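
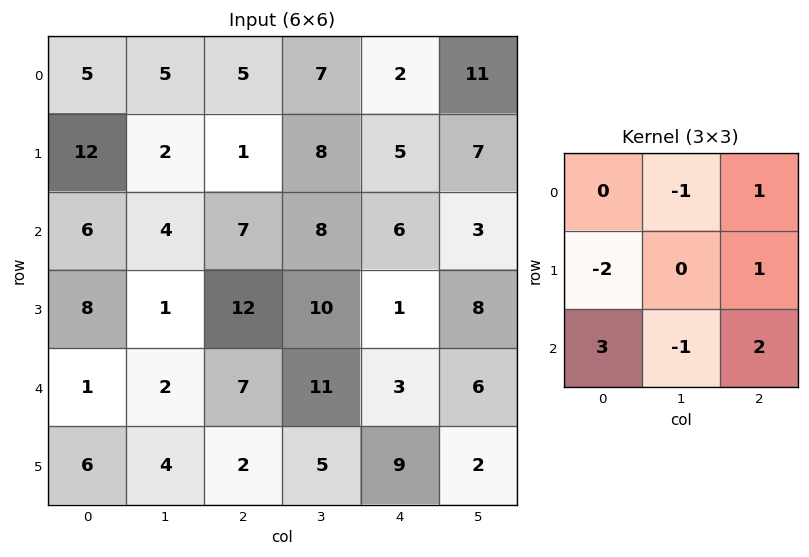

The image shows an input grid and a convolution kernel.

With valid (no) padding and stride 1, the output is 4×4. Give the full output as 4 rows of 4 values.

Output[0,0]: The receptive field on the input at this output position is [5 5 5 / 12 2 1 / 6 4 7]. Elementwise product with the kernel and sum: 5·-1 + 5·1 + 12·-2 + 1·1 + 6·3 + 4·-1 + 7·2.
Output[0,1]: The receptive field on the input at this output position is [5 5 7 / 2 1 8 / 4 7 8]. Elementwise product with the kernel and sum: 5·-1 + 7·1 + 2·-2 + 8·1 + 4·3 + 7·-1 + 8·2.

5 27 23 24
41 18 17 34
14 30 -9 27
34 25 -1 1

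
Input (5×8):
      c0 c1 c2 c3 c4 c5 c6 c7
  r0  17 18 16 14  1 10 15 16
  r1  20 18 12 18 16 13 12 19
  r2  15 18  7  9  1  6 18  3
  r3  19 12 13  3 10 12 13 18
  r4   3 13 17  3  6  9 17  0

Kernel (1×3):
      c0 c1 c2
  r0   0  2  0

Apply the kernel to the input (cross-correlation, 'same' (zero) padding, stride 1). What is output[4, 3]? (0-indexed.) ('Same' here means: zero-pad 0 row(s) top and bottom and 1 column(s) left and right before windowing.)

6

The receptive field on the zero-padded input at this output position is [17 3 6]. Elementwise product with the kernel and sum: 3·2.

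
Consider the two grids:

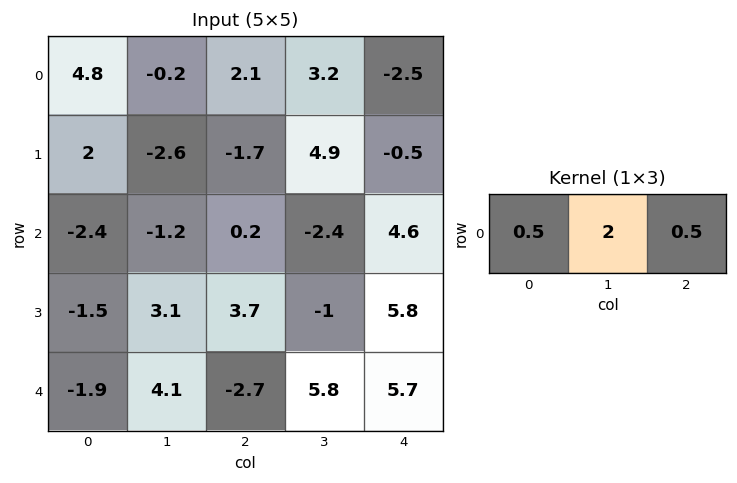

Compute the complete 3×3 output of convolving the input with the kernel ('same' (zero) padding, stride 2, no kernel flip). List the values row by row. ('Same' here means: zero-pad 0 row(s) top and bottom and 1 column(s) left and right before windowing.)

Output[0,0]: The receptive field on the zero-padded input at this output position is [0 4.8 -0.2]. Elementwise product with the kernel and sum: 0·0.5 + 4.8·2 + -0.2·0.5.

9.5 5.7 -3.4
-5.4 -1.4 8
-1.75 -0.45 14.3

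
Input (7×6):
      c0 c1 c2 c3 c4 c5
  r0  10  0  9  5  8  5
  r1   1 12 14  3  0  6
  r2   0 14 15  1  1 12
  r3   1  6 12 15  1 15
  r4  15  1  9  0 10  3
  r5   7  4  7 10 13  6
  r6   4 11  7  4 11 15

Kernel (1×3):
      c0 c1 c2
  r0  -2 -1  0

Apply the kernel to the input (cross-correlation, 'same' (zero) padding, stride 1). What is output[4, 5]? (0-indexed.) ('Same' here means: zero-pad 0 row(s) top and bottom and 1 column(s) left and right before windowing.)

-23

The receptive field on the zero-padded input at this output position is [10 3 0]. Elementwise product with the kernel and sum: 10·-2 + 3·-1.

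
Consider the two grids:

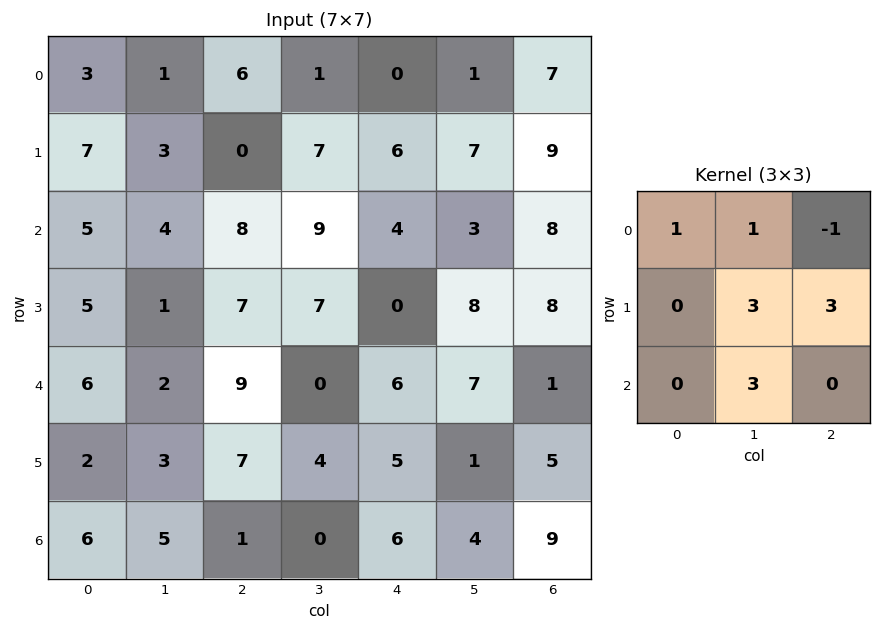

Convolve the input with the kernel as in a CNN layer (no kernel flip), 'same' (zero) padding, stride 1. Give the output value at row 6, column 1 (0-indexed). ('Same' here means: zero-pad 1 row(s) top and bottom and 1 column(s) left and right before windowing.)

16

The receptive field on the zero-padded input at this output position is [2 3 7 / 6 5 1 / 0 0 0]. Elementwise product with the kernel and sum: 2·1 + 3·1 + 7·-1 + 5·3 + 1·3 + 0·3.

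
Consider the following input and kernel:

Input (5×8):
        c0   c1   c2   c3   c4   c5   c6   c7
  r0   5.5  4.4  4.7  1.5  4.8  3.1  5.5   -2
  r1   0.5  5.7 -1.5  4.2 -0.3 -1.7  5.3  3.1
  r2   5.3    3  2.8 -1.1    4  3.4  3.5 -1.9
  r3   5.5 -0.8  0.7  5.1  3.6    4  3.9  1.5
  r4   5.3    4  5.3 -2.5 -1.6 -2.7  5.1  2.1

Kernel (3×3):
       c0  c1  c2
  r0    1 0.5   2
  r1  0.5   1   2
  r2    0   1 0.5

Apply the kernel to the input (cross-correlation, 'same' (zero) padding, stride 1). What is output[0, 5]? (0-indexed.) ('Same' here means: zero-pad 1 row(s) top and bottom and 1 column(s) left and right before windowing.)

17.45

The receptive field on the zero-padded input at this output position is [0 0 0 / 4.8 3.1 5.5 / -0.3 -1.7 5.3]. Elementwise product with the kernel and sum: 0·1 + 0·0.5 + 0·2 + 4.8·0.5 + 3.1·1 + 5.5·2 + -1.7·1 + 5.3·0.5.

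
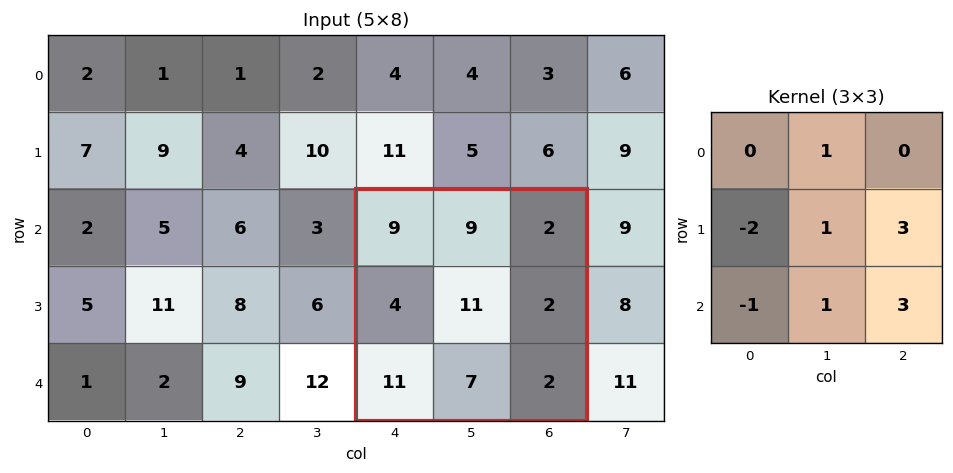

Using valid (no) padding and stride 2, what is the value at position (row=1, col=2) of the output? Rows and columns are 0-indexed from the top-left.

20

The receptive field on the input at this output position is [9 9 2 / 4 11 2 / 11 7 2]. Elementwise product with the kernel and sum: 9·1 + 4·-2 + 11·1 + 2·3 + 11·-1 + 7·1 + 2·3.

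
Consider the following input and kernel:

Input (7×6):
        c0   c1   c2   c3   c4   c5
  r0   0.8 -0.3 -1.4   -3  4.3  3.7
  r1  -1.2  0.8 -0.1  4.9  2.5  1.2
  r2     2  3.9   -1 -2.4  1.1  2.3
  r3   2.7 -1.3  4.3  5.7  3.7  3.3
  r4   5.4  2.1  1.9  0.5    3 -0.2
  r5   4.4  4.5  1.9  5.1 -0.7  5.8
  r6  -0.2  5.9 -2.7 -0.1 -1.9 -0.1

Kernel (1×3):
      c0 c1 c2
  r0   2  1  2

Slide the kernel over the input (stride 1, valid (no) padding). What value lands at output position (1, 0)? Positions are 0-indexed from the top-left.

The receptive field on the input at this output position is [-1.2 0.8 -0.1]. Elementwise product with the kernel and sum: -1.2·2 + 0.8·1 + -0.1·2.

-1.8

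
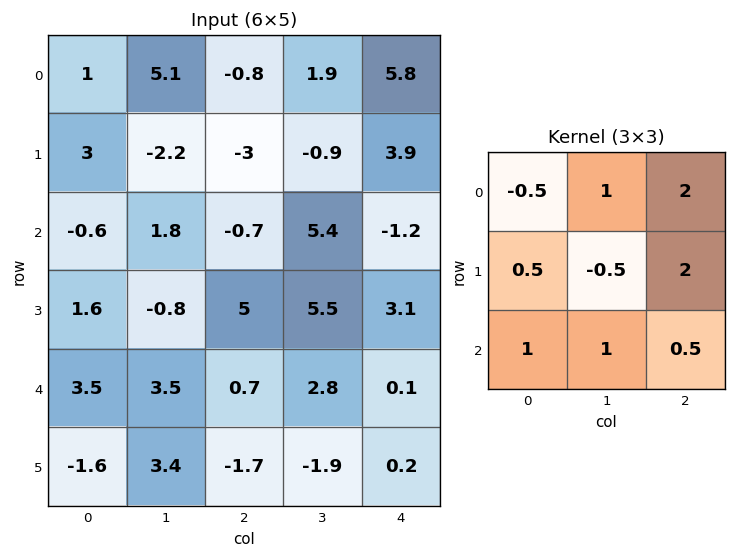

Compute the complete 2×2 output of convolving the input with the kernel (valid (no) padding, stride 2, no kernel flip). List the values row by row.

0.45 24.75
19.25 12.85

Output[0,0]: The receptive field on the input at this output position is [1 5.1 -0.8 / 3 -2.2 -3 / -0.6 1.8 -0.7]. Elementwise product with the kernel and sum: 1·-0.5 + 5.1·1 + -0.8·2 + 3·0.5 + -2.2·-0.5 + -3·2 + -0.6·1 + 1.8·1 + -0.7·0.5.
Output[0,1]: The receptive field on the input at this output position is [-0.8 1.9 5.8 / -3 -0.9 3.9 / -0.7 5.4 -1.2]. Elementwise product with the kernel and sum: -0.8·-0.5 + 1.9·1 + 5.8·2 + -3·0.5 + -0.9·-0.5 + 3.9·2 + -0.7·1 + 5.4·1 + -1.2·0.5.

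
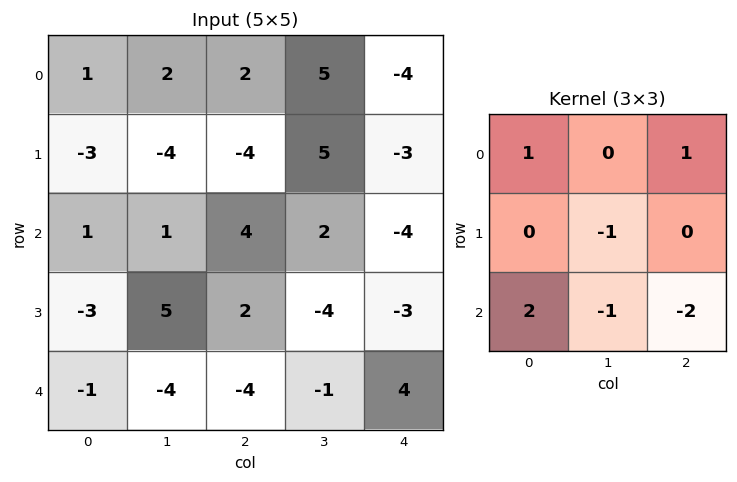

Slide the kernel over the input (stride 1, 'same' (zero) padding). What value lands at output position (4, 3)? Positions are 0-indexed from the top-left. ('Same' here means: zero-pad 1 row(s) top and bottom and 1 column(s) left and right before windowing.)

0

The receptive field on the zero-padded input at this output position is [2 -4 -3 / -4 -1 4 / 0 0 0]. Elementwise product with the kernel and sum: 2·1 + -3·1 + -1·-1 + 0·2 + 0·-1 + 0·-2.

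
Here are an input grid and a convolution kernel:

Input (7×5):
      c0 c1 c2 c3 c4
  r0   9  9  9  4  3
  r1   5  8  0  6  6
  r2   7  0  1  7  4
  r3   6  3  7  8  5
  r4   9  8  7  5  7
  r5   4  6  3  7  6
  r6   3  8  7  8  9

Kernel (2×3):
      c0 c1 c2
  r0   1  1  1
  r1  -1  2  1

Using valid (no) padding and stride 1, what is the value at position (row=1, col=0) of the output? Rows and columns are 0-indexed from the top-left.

7

The receptive field on the input at this output position is [5 8 0 / 7 0 1]. Elementwise product with the kernel and sum: 5·1 + 8·1 + 0·1 + 7·-1 + 0·2 + 1·1.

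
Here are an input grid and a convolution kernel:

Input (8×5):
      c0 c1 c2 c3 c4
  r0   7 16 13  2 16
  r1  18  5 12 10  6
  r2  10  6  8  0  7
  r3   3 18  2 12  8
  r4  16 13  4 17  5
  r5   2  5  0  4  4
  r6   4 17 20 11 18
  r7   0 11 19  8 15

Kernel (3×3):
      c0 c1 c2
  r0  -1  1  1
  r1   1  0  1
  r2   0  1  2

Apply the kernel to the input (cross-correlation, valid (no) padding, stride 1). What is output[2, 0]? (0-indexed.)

30

The receptive field on the input at this output position is [10 6 8 / 3 18 2 / 16 13 4]. Elementwise product with the kernel and sum: 10·-1 + 6·1 + 8·1 + 3·1 + 2·1 + 13·1 + 4·2.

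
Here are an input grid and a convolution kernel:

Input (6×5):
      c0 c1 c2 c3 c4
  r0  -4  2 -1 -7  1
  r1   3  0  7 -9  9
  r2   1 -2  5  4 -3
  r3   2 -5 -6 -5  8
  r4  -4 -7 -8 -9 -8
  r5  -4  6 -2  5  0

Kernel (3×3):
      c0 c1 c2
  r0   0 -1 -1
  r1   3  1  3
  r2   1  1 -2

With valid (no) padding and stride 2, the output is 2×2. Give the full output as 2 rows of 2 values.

18 60
-15 -1

Output[0,0]: The receptive field on the input at this output position is [-4 2 -1 / 3 0 7 / 1 -2 5]. Elementwise product with the kernel and sum: 2·-1 + -1·-1 + 3·3 + 0·1 + 7·3 + 1·1 + -2·1 + 5·-2.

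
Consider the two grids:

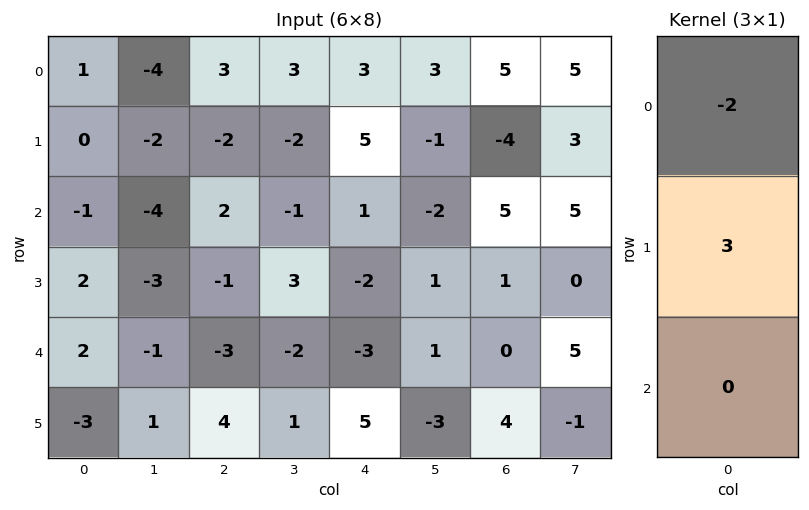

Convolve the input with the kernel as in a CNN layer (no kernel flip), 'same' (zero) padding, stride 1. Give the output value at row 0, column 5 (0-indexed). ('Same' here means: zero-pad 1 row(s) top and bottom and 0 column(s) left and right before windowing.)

The receptive field on the zero-padded input at this output position is [0 / 3 / -1]. Elementwise product with the kernel and sum: 0·-2 + 3·3.

9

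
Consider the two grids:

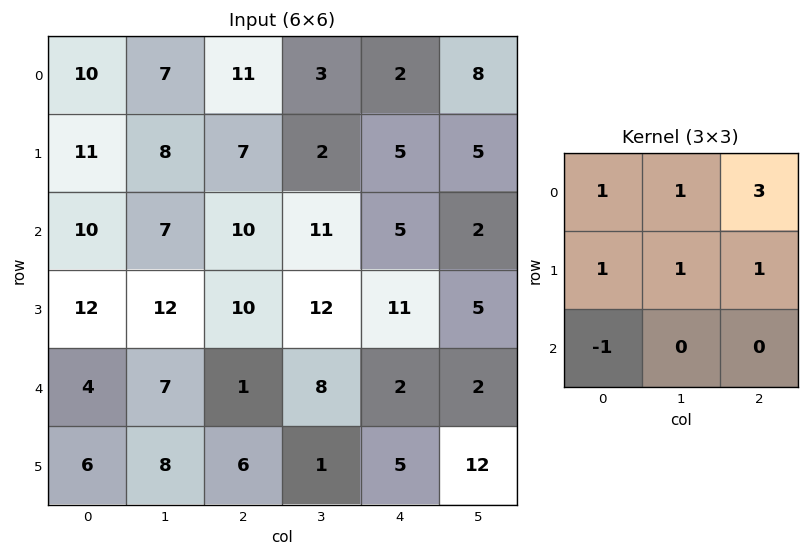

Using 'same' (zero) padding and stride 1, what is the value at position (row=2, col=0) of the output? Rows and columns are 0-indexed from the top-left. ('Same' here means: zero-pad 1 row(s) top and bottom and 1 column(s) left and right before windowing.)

52

The receptive field on the zero-padded input at this output position is [0 11 8 / 0 10 7 / 0 12 12]. Elementwise product with the kernel and sum: 0·1 + 11·1 + 8·3 + 0·1 + 10·1 + 7·1 + 0·-1.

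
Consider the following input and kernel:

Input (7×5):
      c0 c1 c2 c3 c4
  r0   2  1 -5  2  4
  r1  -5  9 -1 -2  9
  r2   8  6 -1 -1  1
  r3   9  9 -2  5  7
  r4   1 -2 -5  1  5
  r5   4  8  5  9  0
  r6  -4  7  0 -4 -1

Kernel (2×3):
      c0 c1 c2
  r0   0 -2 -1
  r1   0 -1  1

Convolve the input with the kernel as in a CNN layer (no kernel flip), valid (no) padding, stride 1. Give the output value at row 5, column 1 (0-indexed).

-23

The receptive field on the input at this output position is [8 5 9 / 7 0 -4]. Elementwise product with the kernel and sum: 5·-2 + 9·-1 + 0·-1 + -4·1.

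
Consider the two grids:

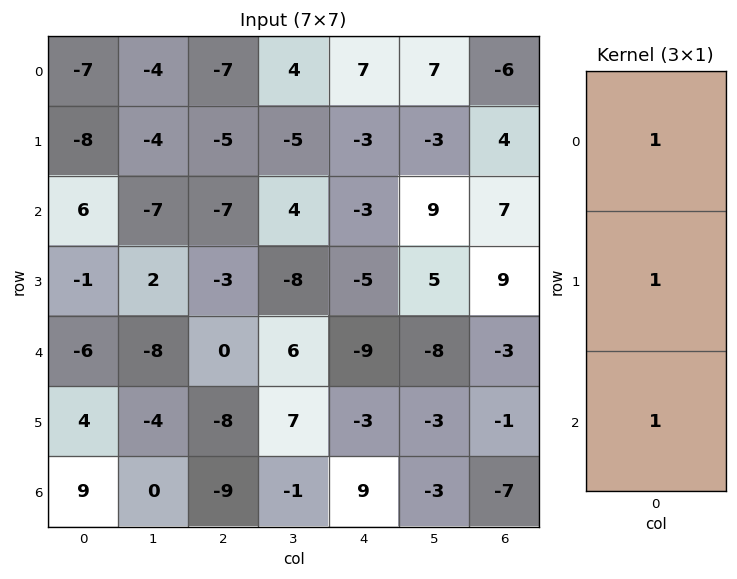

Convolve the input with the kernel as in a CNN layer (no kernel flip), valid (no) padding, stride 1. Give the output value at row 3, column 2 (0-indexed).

-11

The receptive field on the input at this output position is [-3 / 0 / -8]. Elementwise product with the kernel and sum: -3·1 + 0·1 + -8·1.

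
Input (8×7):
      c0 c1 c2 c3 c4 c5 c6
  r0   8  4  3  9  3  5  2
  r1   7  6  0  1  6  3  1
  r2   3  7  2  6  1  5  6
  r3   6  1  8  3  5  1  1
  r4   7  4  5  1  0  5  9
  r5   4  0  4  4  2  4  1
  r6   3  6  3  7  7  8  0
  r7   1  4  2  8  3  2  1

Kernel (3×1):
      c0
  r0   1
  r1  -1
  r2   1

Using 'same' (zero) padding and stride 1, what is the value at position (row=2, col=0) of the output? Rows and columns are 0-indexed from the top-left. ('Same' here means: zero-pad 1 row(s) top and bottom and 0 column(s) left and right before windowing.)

10

The receptive field on the zero-padded input at this output position is [7 / 3 / 6]. Elementwise product with the kernel and sum: 7·1 + 3·-1 + 6·1.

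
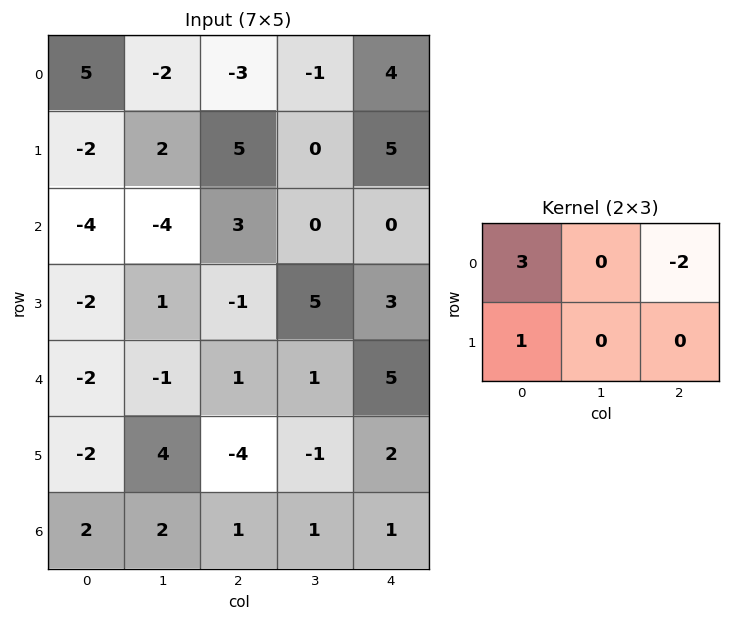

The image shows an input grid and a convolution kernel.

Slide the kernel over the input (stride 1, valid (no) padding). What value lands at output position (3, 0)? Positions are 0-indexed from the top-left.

-6

The receptive field on the input at this output position is [-2 1 -1 / -2 -1 1]. Elementwise product with the kernel and sum: -2·3 + -1·-2 + -2·1.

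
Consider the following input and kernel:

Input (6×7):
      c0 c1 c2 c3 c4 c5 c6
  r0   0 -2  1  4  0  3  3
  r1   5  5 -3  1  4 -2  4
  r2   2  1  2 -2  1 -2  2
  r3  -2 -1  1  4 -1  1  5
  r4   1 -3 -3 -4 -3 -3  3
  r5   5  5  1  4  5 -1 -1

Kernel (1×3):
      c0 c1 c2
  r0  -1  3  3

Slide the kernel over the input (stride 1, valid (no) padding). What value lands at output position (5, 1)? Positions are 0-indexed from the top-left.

The receptive field on the input at this output position is [5 1 4]. Elementwise product with the kernel and sum: 5·-1 + 1·3 + 4·3.

10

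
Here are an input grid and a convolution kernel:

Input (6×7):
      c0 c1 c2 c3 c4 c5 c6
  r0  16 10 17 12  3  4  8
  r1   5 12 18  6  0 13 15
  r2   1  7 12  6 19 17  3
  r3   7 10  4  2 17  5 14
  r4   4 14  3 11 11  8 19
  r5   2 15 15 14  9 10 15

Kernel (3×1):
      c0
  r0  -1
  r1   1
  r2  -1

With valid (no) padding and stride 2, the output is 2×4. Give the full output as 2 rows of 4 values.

-12 -11 -22 4
2 -11 -13 -8

Output[0,0]: The receptive field on the input at this output position is [16 / 5 / 1]. Elementwise product with the kernel and sum: 16·-1 + 5·1 + 1·-1.
Output[0,1]: The receptive field on the input at this output position is [17 / 18 / 12]. Elementwise product with the kernel and sum: 17·-1 + 18·1 + 12·-1.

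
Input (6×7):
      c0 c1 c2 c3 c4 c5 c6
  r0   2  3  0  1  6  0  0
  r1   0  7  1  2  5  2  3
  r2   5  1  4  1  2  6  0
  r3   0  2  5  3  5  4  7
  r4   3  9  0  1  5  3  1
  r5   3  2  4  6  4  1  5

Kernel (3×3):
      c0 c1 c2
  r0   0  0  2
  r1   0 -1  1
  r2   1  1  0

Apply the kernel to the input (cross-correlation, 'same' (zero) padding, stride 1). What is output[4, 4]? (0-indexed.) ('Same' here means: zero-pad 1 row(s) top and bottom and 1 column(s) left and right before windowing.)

16

The receptive field on the zero-padded input at this output position is [3 5 4 / 1 5 3 / 6 4 1]. Elementwise product with the kernel and sum: 4·2 + 5·-1 + 3·1 + 6·1 + 4·1.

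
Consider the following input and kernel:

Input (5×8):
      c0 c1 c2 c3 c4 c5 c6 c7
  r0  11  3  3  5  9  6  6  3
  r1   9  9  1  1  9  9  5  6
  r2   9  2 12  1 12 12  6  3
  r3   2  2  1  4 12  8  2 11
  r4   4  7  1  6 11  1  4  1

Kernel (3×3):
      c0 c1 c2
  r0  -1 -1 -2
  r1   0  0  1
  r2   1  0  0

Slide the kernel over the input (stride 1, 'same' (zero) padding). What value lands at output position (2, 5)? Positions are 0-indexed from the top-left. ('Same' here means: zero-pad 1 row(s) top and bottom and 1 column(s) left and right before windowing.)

-10

The receptive field on the zero-padded input at this output position is [9 9 5 / 12 12 6 / 12 8 2]. Elementwise product with the kernel and sum: 9·-1 + 9·-1 + 5·-2 + 6·1 + 12·1.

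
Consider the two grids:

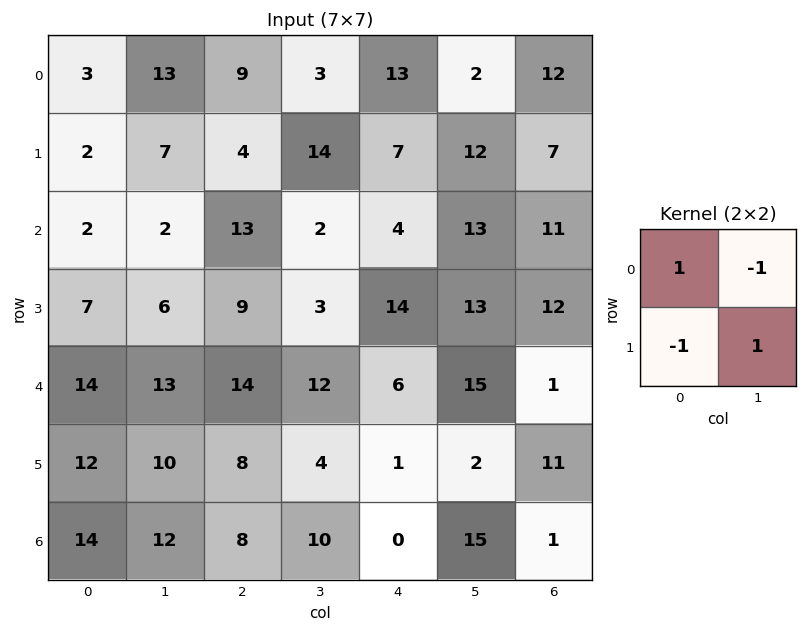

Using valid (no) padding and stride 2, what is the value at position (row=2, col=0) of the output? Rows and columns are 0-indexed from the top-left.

The receptive field on the input at this output position is [14 13 / 12 10]. Elementwise product with the kernel and sum: 14·1 + 13·-1 + 12·-1 + 10·1.

-1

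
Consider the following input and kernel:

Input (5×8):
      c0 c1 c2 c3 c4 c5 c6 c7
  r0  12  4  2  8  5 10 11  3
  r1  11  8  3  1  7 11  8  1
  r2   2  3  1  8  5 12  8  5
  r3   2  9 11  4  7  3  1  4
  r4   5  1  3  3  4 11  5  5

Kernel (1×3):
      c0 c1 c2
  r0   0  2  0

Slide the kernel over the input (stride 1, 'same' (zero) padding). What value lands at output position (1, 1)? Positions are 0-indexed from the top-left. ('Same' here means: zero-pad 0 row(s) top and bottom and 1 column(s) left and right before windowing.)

16

The receptive field on the zero-padded input at this output position is [11 8 3]. Elementwise product with the kernel and sum: 8·2.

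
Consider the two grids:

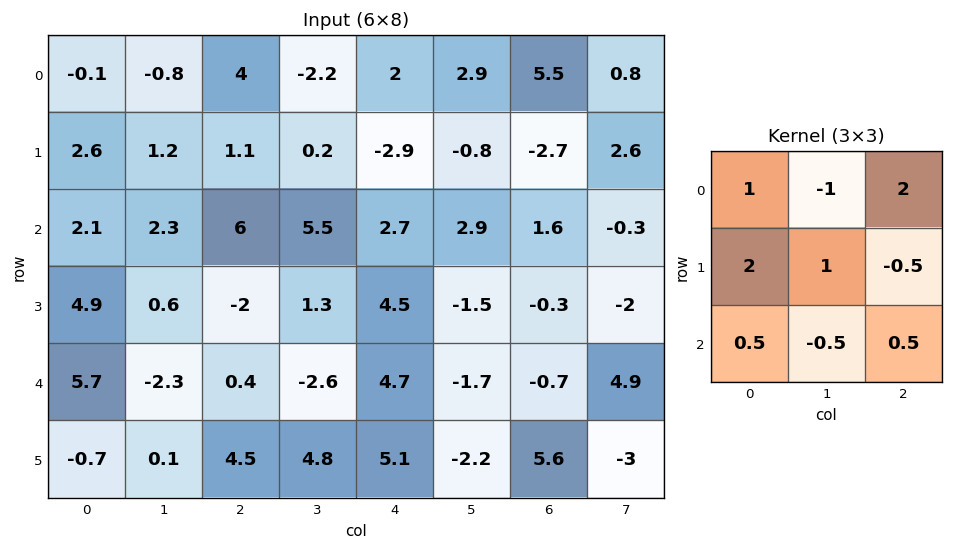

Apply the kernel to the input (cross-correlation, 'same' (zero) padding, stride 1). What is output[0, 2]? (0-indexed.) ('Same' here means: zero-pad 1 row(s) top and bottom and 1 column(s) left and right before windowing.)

The receptive field on the zero-padded input at this output position is [0 0 0 / -0.8 4 -2.2 / 1.2 1.1 0.2]. Elementwise product with the kernel and sum: 0·1 + 0·-1 + 0·2 + -0.8·2 + 4·1 + -2.2·-0.5 + 1.2·0.5 + 1.1·-0.5 + 0.2·0.5.

3.65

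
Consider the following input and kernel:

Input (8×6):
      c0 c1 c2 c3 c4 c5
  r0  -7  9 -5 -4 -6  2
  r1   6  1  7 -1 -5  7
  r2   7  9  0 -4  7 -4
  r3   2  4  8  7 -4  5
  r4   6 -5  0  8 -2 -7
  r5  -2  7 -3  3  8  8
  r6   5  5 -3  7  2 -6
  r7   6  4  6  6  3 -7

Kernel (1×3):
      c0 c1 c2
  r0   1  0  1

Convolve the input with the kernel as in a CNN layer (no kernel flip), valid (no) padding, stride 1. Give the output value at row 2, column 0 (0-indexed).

The receptive field on the input at this output position is [7 9 0]. Elementwise product with the kernel and sum: 7·1 + 0·1.

7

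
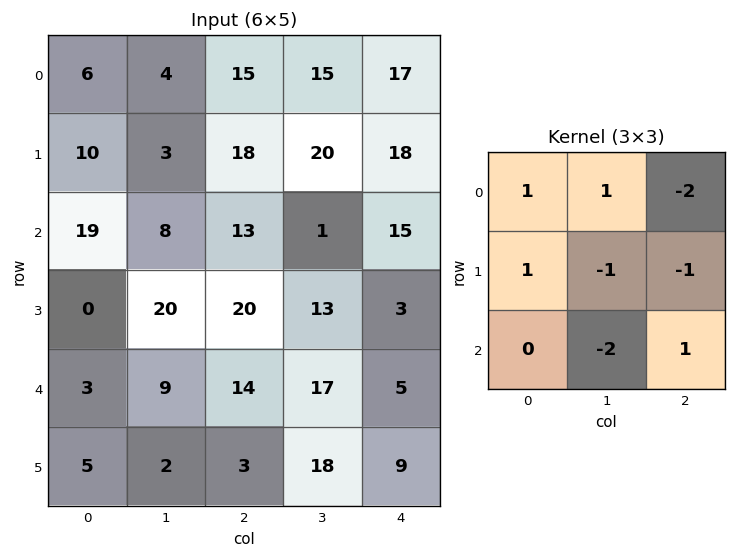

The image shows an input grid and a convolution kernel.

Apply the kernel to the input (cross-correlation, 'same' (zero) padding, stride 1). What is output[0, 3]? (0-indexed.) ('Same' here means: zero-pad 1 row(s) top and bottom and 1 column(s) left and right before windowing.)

The receptive field on the zero-padded input at this output position is [0 0 0 / 15 15 17 / 18 20 18]. Elementwise product with the kernel and sum: 0·1 + 0·1 + 0·-2 + 15·1 + 15·-1 + 17·-1 + 20·-2 + 18·1.

-39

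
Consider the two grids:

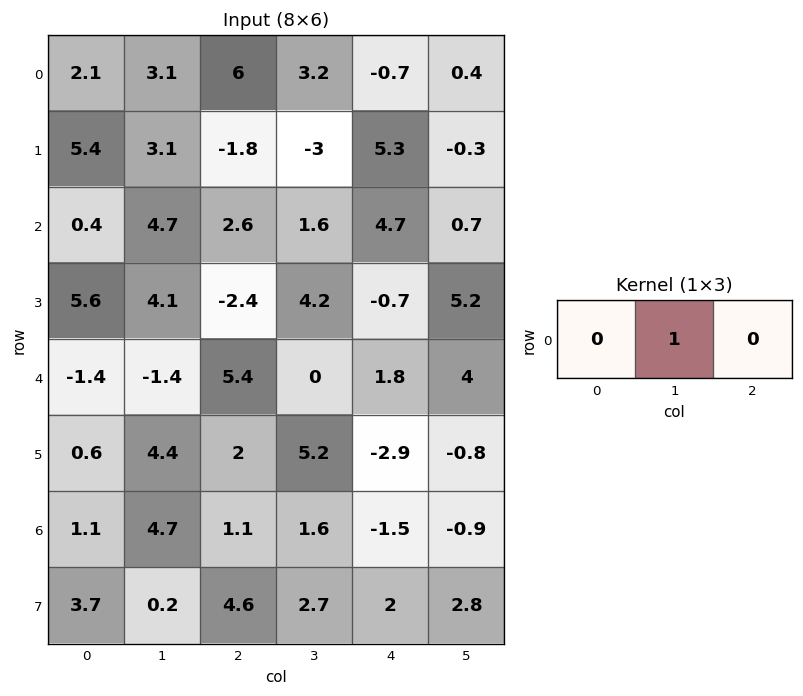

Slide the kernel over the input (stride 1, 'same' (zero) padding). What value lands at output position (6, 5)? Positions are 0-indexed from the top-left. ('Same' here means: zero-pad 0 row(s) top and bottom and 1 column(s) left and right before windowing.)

The receptive field on the zero-padded input at this output position is [-1.5 -0.9 0]. Elementwise product with the kernel and sum: -0.9·1.

-0.9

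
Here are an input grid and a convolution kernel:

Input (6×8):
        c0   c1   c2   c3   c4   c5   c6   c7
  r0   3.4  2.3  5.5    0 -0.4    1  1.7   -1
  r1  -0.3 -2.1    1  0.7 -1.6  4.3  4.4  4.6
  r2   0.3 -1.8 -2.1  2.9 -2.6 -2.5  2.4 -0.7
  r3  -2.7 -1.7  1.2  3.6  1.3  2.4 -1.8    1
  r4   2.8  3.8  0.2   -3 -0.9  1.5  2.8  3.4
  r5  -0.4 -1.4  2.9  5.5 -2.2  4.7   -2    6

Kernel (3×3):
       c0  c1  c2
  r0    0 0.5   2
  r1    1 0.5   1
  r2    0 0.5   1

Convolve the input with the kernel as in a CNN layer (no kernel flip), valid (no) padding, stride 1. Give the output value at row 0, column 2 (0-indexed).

The receptive field on the input at this output position is [5.5 0 -0.4 / 1 0.7 -1.6 / -2.1 2.9 -2.6]. Elementwise product with the kernel and sum: 0·0.5 + -0.4·2 + 1·1 + 0.7·0.5 + -1.6·1 + 2.9·0.5 + -2.6·1.

-2.2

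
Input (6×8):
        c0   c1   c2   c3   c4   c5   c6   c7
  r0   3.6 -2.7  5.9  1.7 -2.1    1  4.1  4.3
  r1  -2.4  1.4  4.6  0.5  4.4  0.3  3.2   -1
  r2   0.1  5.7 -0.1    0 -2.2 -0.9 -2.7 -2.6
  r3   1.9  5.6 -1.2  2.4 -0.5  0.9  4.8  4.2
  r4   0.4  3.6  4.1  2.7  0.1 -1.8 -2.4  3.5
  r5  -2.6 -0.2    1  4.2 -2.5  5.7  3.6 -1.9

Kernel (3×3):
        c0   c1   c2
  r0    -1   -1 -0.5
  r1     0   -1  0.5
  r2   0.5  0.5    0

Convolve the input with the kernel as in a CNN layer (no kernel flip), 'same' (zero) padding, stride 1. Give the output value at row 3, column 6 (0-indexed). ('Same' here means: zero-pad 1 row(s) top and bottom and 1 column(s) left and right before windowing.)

0.1

The receptive field on the zero-padded input at this output position is [-0.9 -2.7 -2.6 / 0.9 4.8 4.2 / -1.8 -2.4 3.5]. Elementwise product with the kernel and sum: -0.9·-1 + -2.7·-1 + -2.6·-0.5 + 4.8·-1 + 4.2·0.5 + -1.8·0.5 + -2.4·0.5.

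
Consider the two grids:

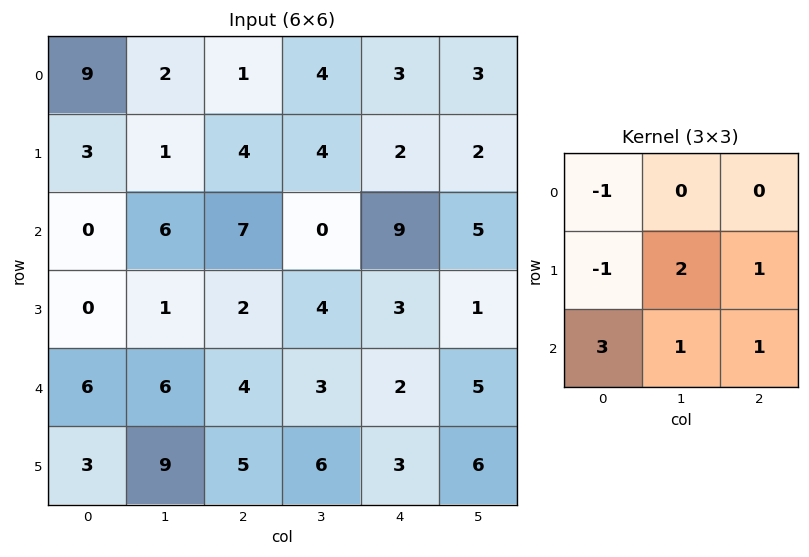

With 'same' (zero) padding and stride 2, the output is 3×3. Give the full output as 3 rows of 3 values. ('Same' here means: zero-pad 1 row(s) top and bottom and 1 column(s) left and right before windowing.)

Output[0,0]: The receptive field on the zero-padded input at this output position is [0 0 0 / 0 9 2 / 0 3 1]. Elementwise product with the kernel and sum: 0·-1 + 0·-1 + 9·2 + 2·1 + 0·3 + 3·1 + 1·1.

24 15 21
7 16 35
30 42 29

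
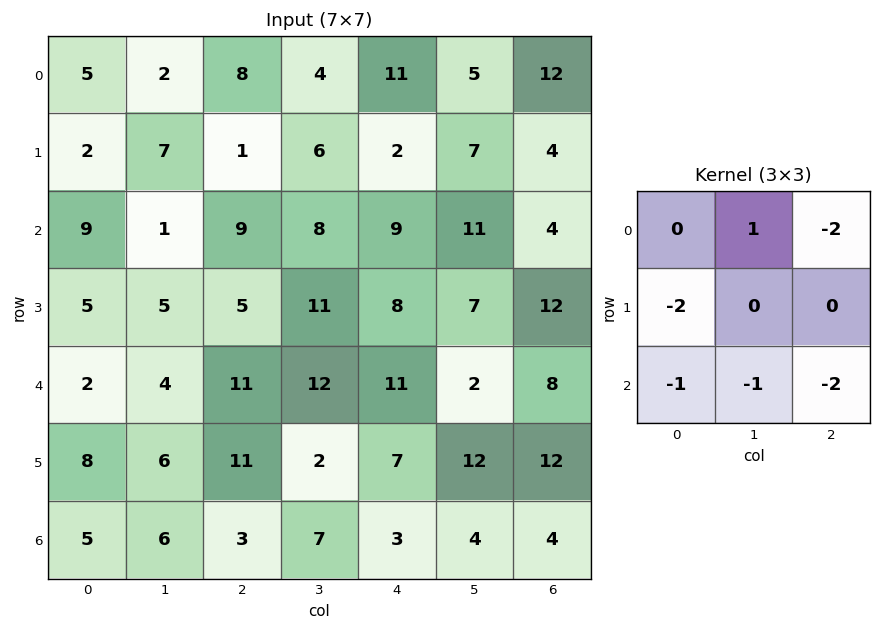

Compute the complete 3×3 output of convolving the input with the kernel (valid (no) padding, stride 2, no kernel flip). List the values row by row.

-46 -55 -51
-55 -65 -42
-51 -48 -43

Output[0,0]: The receptive field on the input at this output position is [5 2 8 / 2 7 1 / 9 1 9]. Elementwise product with the kernel and sum: 2·1 + 8·-2 + 2·-2 + 9·-1 + 1·-1 + 9·-2.
Output[0,1]: The receptive field on the input at this output position is [8 4 11 / 1 6 2 / 9 8 9]. Elementwise product with the kernel and sum: 4·1 + 11·-2 + 1·-2 + 9·-1 + 8·-1 + 9·-2.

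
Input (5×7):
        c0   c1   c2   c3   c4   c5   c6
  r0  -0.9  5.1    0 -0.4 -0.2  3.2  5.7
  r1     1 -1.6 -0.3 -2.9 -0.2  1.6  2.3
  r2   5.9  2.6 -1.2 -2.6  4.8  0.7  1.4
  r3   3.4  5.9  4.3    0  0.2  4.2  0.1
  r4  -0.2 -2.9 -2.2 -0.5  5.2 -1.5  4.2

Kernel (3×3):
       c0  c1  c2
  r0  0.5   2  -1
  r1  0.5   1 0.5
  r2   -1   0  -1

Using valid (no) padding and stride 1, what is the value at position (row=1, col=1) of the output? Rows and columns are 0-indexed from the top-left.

The receptive field on the input at this output position is [-1.6 -0.3 -2.9 / 2.6 -1.2 -2.6 / 5.9 4.3 0]. Elementwise product with the kernel and sum: -1.6·0.5 + -0.3·2 + -2.9·-1 + 2.6·0.5 + -1.2·1 + -2.6·0.5 + 5.9·-1 + 0·-1.

-5.6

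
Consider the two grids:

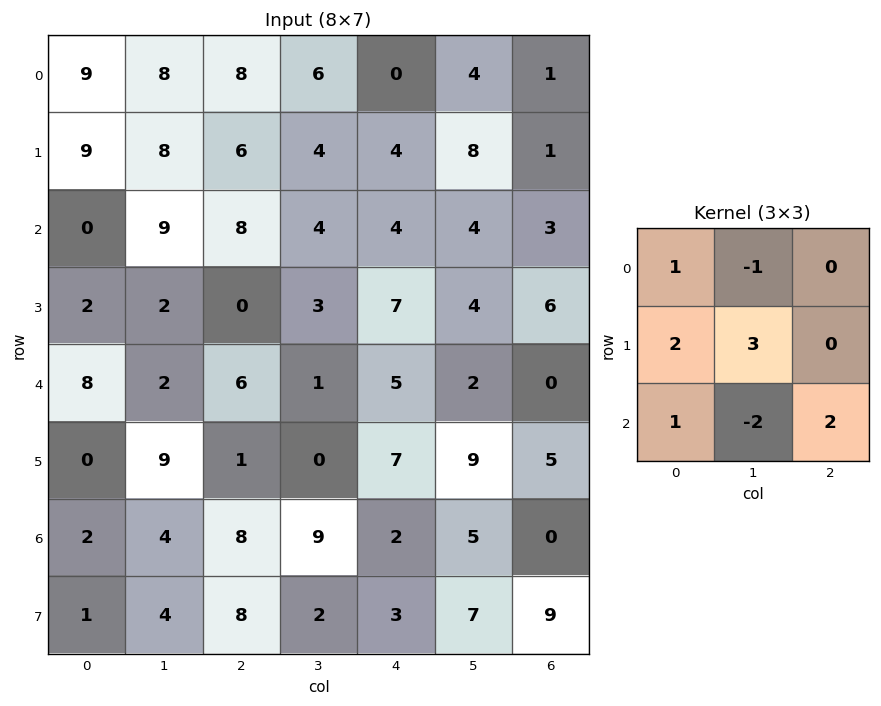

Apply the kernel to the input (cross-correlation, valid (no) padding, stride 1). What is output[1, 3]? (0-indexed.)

The receptive field on the input at this output position is [4 4 8 / 4 4 4 / 3 7 4]. Elementwise product with the kernel and sum: 4·1 + 4·-1 + 4·2 + 4·3 + 3·1 + 7·-2 + 4·2.

17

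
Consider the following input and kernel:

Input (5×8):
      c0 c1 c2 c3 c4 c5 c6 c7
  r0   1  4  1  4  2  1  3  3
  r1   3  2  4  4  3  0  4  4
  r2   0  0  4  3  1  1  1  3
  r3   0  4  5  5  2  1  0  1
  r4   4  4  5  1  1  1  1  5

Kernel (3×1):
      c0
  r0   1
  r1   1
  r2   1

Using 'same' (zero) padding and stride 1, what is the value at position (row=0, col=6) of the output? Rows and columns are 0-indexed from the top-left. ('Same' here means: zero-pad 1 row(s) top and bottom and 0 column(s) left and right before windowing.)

The receptive field on the zero-padded input at this output position is [0 / 3 / 4]. Elementwise product with the kernel and sum: 0·1 + 3·1 + 4·1.

7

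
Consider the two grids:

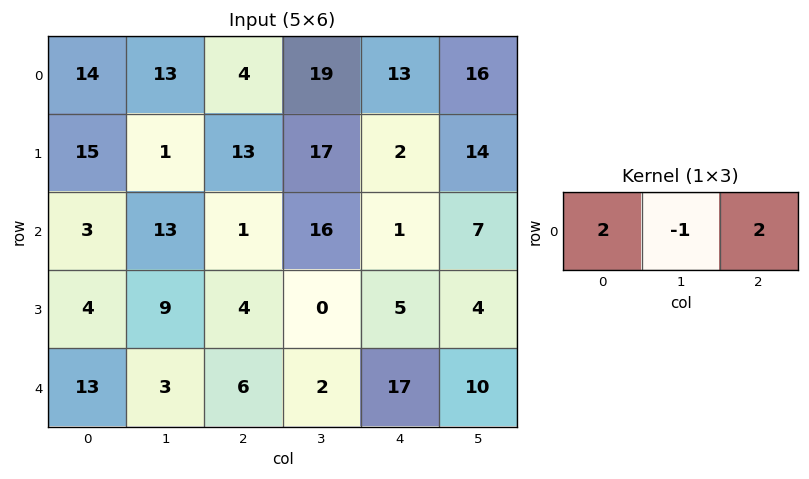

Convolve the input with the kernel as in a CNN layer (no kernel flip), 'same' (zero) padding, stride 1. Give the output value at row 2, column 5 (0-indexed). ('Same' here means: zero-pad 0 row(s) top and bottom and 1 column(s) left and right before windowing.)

-5

The receptive field on the zero-padded input at this output position is [1 7 0]. Elementwise product with the kernel and sum: 1·2 + 7·-1 + 0·2.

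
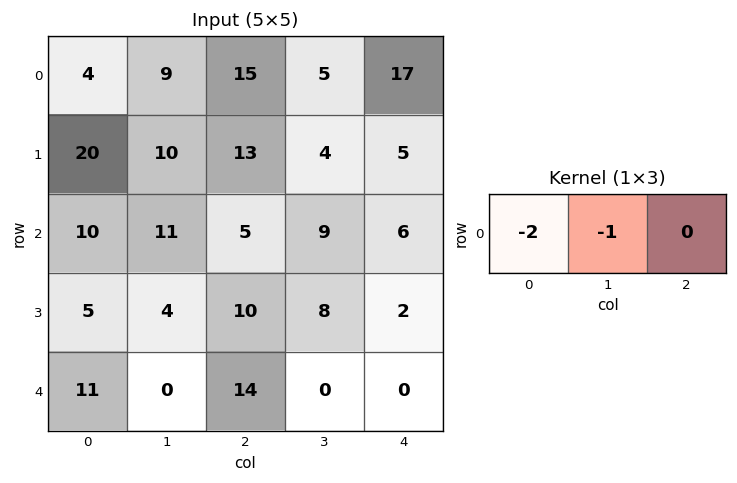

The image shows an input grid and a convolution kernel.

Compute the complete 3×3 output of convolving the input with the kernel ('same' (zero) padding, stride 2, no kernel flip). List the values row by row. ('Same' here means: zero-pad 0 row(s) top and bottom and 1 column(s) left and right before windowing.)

-4 -33 -27
-10 -27 -24
-11 -14 0

Output[0,0]: The receptive field on the zero-padded input at this output position is [0 4 9]. Elementwise product with the kernel and sum: 0·-2 + 4·-1.
Output[0,1]: The receptive field on the zero-padded input at this output position is [9 15 5]. Elementwise product with the kernel and sum: 9·-2 + 15·-1.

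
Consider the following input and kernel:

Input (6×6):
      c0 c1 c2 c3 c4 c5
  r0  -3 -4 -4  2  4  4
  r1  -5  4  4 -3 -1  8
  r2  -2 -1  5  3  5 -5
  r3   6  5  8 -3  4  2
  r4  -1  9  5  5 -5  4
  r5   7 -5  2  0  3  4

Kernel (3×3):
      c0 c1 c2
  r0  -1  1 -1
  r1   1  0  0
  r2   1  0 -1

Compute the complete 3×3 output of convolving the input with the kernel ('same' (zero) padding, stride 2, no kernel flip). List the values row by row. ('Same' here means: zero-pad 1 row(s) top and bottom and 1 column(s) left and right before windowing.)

Output[0,0]: The receptive field on the zero-padded input at this output position is [0 0 0 / 0 -3 -4 / 0 -5 4]. Elementwise product with the kernel and sum: 0·-1 + 0·1 + 0·-1 + 0·1 + 0·1 + 4·-1.

-4 3 -9
-14 10 -8
6 10 6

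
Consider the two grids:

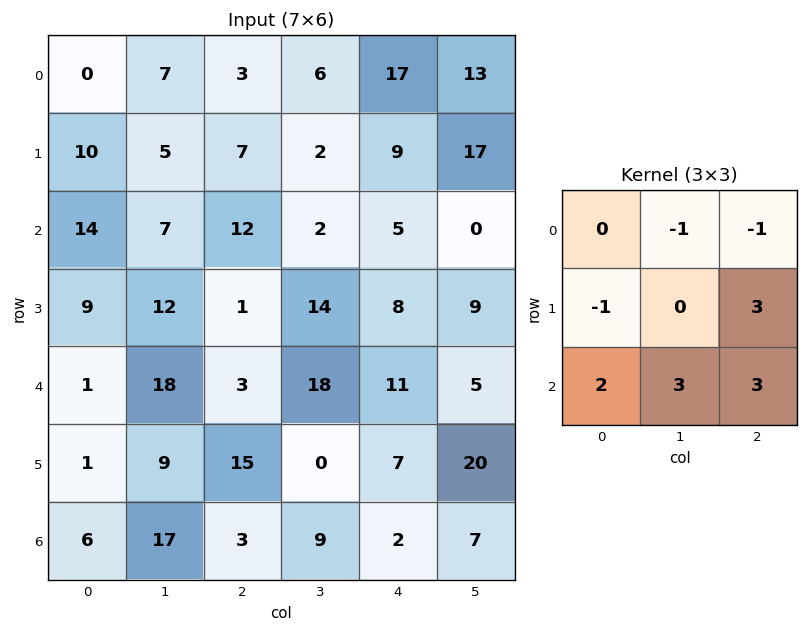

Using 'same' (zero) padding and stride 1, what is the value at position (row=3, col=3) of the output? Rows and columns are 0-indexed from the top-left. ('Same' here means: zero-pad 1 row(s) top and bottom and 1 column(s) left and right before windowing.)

The receptive field on the zero-padded input at this output position is [12 2 5 / 1 14 8 / 3 18 11]. Elementwise product with the kernel and sum: 2·-1 + 5·-1 + 1·-1 + 8·3 + 3·2 + 18·3 + 11·3.

109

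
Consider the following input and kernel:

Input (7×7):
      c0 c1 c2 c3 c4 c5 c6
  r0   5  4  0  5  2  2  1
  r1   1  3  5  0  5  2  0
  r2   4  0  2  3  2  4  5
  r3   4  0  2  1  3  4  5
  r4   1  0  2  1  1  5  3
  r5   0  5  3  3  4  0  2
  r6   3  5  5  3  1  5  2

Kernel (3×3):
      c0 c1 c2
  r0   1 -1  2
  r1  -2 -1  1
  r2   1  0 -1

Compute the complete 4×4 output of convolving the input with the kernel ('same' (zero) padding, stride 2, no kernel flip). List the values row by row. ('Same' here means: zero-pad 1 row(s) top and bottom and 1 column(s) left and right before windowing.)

-4 0 -12 -3
1 -2 -8 -7
-10 1 11 -14
12 -4 -3 -14

Output[0,0]: The receptive field on the zero-padded input at this output position is [0 0 0 / 0 5 4 / 0 1 3]. Elementwise product with the kernel and sum: 0·1 + 0·-1 + 0·2 + 0·-2 + 5·-1 + 4·1 + 0·1 + 3·-1.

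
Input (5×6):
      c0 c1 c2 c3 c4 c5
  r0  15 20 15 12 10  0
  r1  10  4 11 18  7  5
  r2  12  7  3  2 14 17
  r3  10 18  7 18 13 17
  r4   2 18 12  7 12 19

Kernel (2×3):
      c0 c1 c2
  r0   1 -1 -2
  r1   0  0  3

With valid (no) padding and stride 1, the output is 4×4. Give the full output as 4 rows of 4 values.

Output[0,0]: The receptive field on the input at this output position is [15 20 15 / 10 4 11]. Elementwise product with the kernel and sum: 15·1 + 20·-1 + 15·-2 + 11·3.

-2 35 4 17
-7 -37 21 52
20 54 12 5
14 -4 -1 28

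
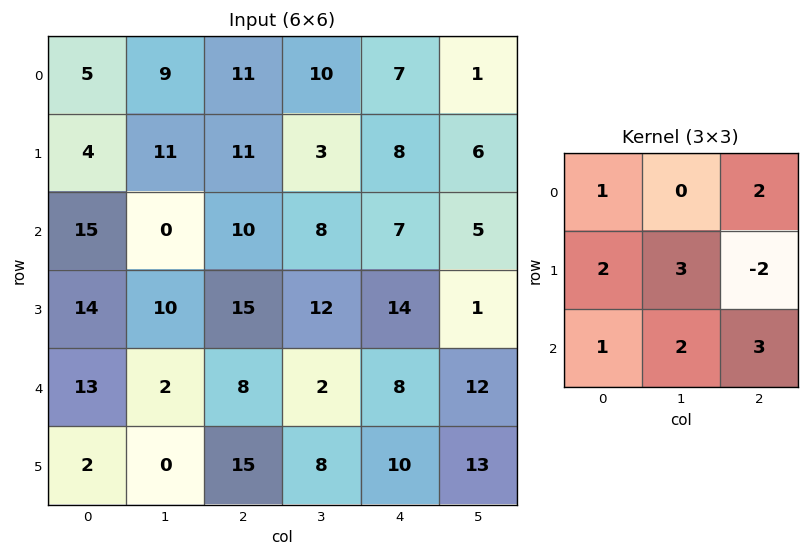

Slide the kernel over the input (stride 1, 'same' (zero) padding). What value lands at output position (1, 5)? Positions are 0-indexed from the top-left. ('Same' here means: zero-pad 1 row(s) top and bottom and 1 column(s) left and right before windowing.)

58

The receptive field on the zero-padded input at this output position is [7 1 0 / 8 6 0 / 7 5 0]. Elementwise product with the kernel and sum: 7·1 + 0·2 + 8·2 + 6·3 + 0·-2 + 7·1 + 5·2 + 0·3.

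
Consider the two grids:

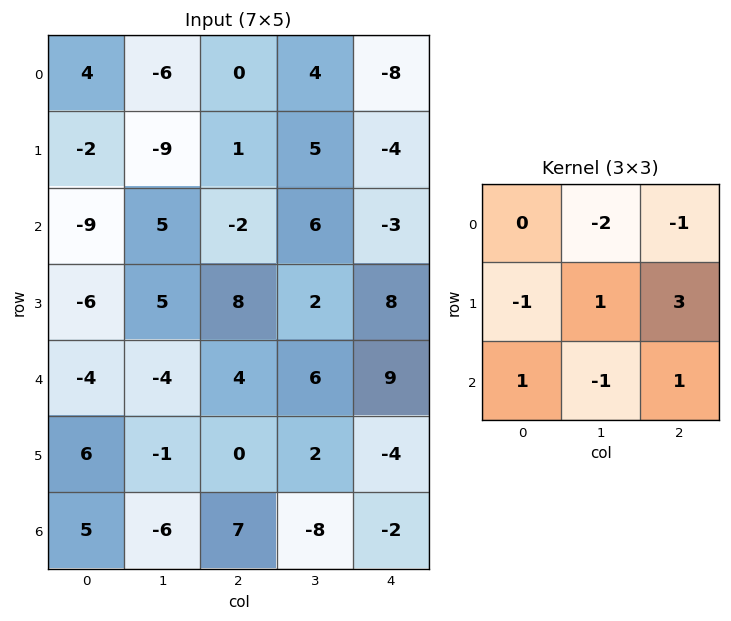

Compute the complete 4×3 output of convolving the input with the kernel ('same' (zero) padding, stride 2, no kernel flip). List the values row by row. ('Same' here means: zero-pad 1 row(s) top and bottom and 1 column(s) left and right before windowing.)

Output[0,0]: The receptive field on the zero-padded input at this output position is [0 0 0 / 0 4 -6 / 0 -2 -9]. Elementwise product with the kernel and sum: 0·-2 + 0·-1 + 0·-1 + 4·1 + -6·3 + 0·1 + -2·-1 + -9·1.
Output[0,1]: The receptive field on the zero-padded input at this output position is [0 0 0 / -6 0 4 / -9 1 5]. Elementwise product with the kernel and sum: 0·-2 + 0·-1 + -6·-1 + 0·1 + 4·3 + -9·1 + 1·-1 + 5·1.

-21 13 -3
30 3 -7
-16 9 -7
-24 -13 14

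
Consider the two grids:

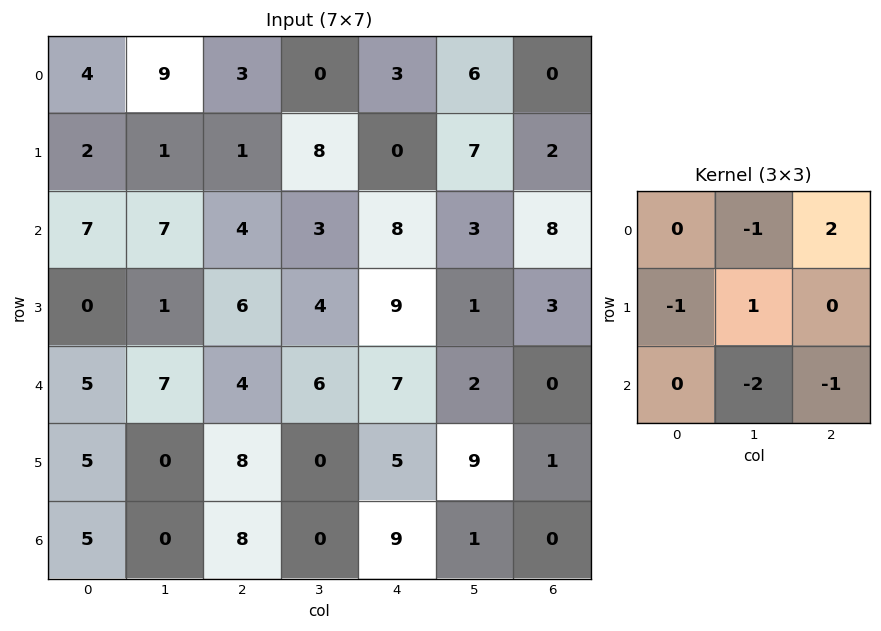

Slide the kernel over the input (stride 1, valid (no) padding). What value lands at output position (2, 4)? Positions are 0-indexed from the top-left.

The receptive field on the input at this output position is [8 3 8 / 9 1 3 / 7 2 0]. Elementwise product with the kernel and sum: 3·-1 + 8·2 + 9·-1 + 1·1 + 2·-2 + 0·-1.

1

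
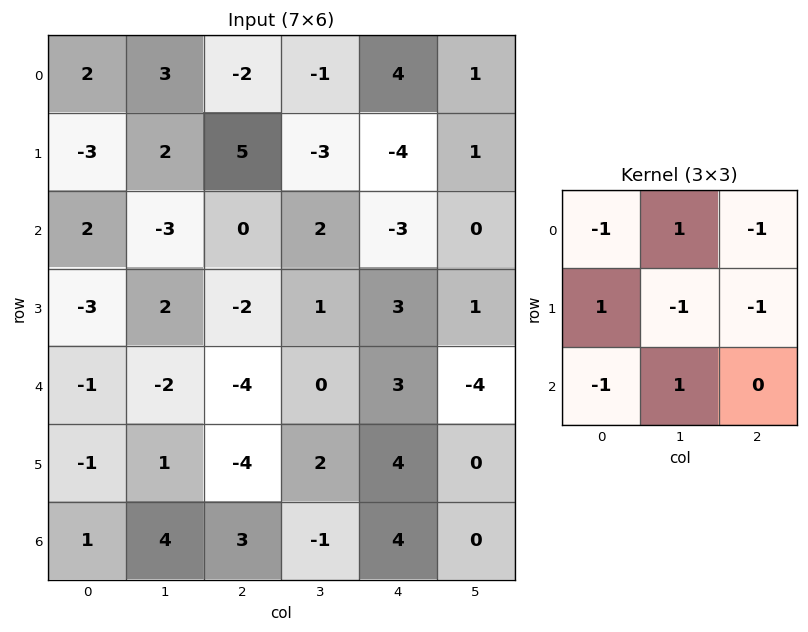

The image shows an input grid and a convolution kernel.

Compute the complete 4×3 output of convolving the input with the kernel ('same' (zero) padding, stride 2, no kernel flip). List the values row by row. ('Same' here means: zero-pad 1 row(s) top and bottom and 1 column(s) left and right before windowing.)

-8 9 -7
-7 -3 5
-3 -8 4
-7 -5 -3

Output[0,0]: The receptive field on the zero-padded input at this output position is [0 0 0 / 0 2 3 / 0 -3 2]. Elementwise product with the kernel and sum: 0·-1 + 0·1 + 0·-1 + 0·1 + 2·-1 + 3·-1 + 0·-1 + -3·1.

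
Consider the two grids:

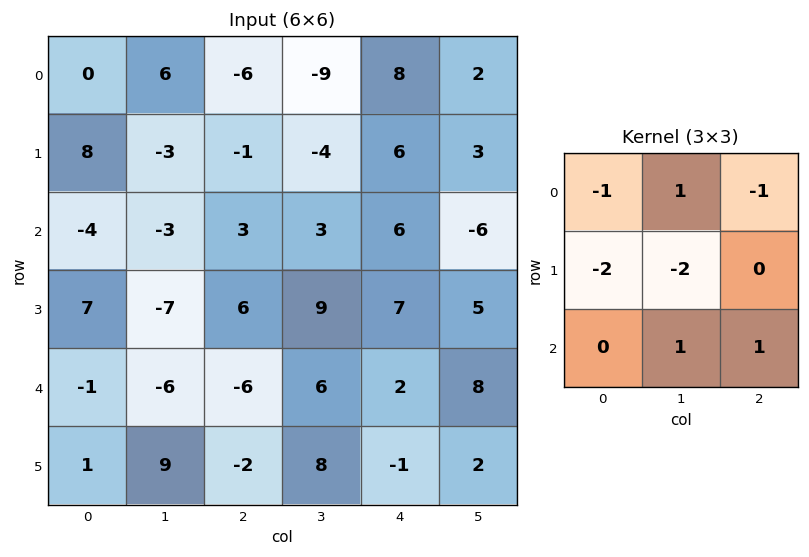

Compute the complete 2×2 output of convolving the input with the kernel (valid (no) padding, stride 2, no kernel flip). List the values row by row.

2 8
-14 -28

Output[0,0]: The receptive field on the input at this output position is [0 6 -6 / 8 -3 -1 / -4 -3 3]. Elementwise product with the kernel and sum: 0·-1 + 6·1 + -6·-1 + 8·-2 + -3·-2 + -3·1 + 3·1.
Output[0,1]: The receptive field on the input at this output position is [-6 -9 8 / -1 -4 6 / 3 3 6]. Elementwise product with the kernel and sum: -6·-1 + -9·1 + 8·-1 + -1·-2 + -4·-2 + 3·1 + 6·1.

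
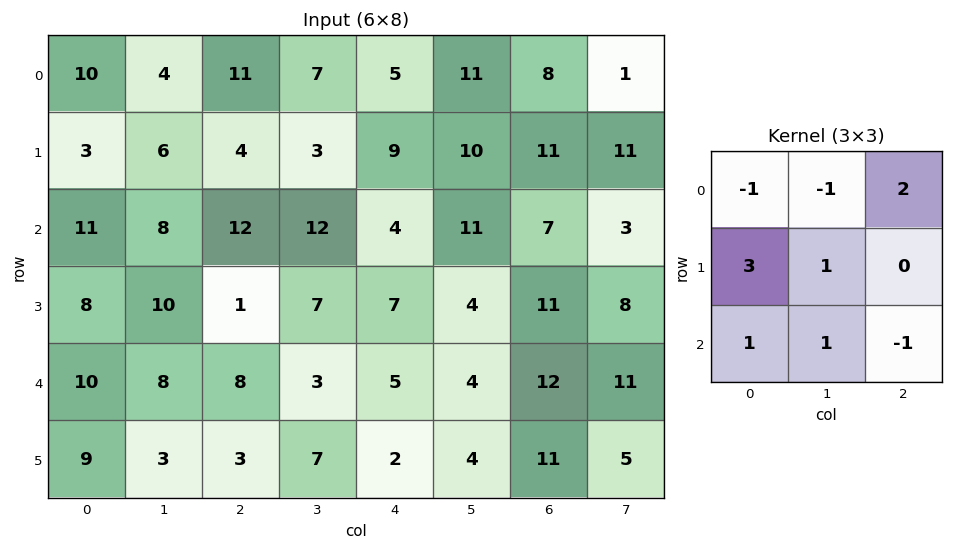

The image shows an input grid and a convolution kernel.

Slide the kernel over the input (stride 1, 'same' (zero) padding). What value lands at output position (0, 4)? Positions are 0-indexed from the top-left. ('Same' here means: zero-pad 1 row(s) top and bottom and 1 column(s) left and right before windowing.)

The receptive field on the zero-padded input at this output position is [0 0 0 / 7 5 11 / 3 9 10]. Elementwise product with the kernel and sum: 0·-1 + 0·-1 + 0·2 + 7·3 + 5·1 + 3·1 + 9·1 + 10·-1.

28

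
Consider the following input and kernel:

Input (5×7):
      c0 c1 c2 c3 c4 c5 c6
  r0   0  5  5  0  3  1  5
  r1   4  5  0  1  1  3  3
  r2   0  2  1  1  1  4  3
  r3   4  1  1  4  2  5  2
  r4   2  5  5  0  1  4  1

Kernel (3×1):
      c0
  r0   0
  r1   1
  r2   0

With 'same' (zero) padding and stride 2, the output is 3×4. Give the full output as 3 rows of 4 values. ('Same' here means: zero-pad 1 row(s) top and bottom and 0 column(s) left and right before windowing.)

0 5 3 5
0 1 1 3
2 5 1 1

Output[0,0]: The receptive field on the zero-padded input at this output position is [0 / 0 / 4]. Elementwise product with the kernel and sum: 0·1.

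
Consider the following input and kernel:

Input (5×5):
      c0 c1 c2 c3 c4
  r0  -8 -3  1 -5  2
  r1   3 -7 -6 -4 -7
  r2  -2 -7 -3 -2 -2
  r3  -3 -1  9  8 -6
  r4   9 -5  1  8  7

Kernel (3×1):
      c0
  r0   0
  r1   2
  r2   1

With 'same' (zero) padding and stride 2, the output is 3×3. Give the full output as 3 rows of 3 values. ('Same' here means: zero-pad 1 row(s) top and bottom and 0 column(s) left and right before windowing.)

Output[0,0]: The receptive field on the zero-padded input at this output position is [0 / -8 / 3]. Elementwise product with the kernel and sum: -8·2 + 3·1.

-13 -4 -3
-7 3 -10
18 2 14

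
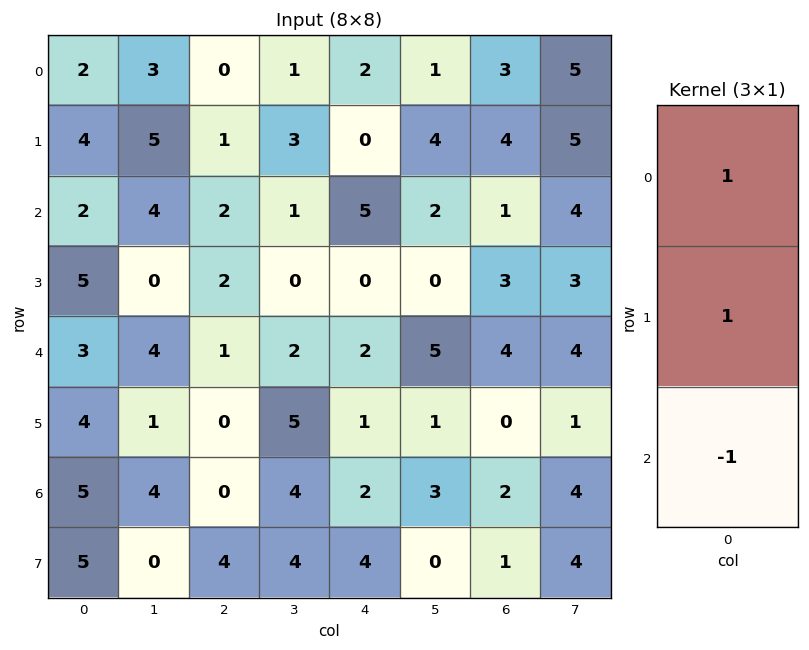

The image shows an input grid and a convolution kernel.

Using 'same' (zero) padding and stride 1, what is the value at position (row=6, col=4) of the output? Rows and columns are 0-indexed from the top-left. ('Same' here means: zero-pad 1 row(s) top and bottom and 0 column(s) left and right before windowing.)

The receptive field on the zero-padded input at this output position is [1 / 2 / 4]. Elementwise product with the kernel and sum: 1·1 + 2·1 + 4·-1.

-1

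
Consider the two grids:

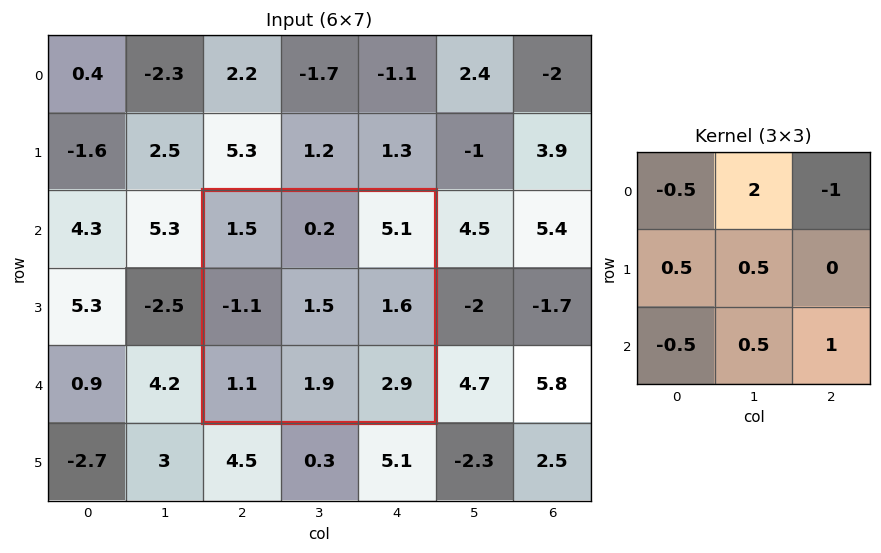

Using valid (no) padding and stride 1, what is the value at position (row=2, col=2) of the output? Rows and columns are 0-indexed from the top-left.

-1.95

The receptive field on the input at this output position is [1.5 0.2 5.1 / -1.1 1.5 1.6 / 1.1 1.9 2.9]. Elementwise product with the kernel and sum: 1.5·-0.5 + 0.2·2 + 5.1·-1 + -1.1·0.5 + 1.5·0.5 + 1.1·-0.5 + 1.9·0.5 + 2.9·1.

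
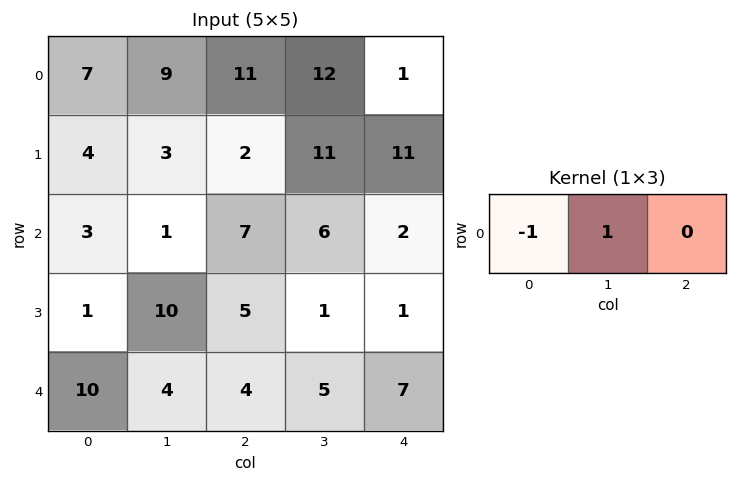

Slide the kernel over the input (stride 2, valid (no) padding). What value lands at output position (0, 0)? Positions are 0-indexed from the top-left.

The receptive field on the input at this output position is [7 9 11]. Elementwise product with the kernel and sum: 7·-1 + 9·1.

2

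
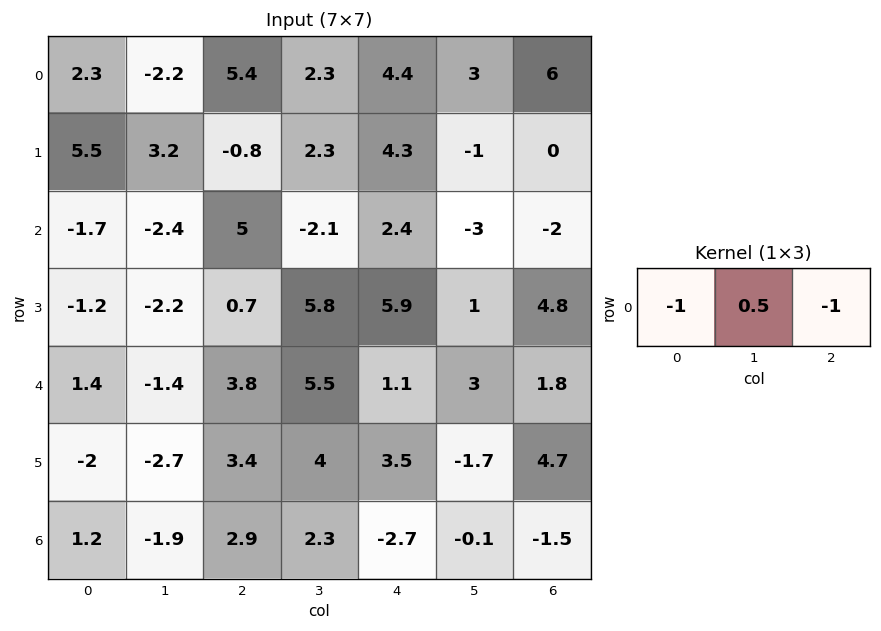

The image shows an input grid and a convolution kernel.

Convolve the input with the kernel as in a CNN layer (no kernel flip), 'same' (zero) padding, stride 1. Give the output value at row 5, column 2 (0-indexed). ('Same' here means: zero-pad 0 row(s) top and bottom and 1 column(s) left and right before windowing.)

0.4

The receptive field on the zero-padded input at this output position is [-2.7 3.4 4]. Elementwise product with the kernel and sum: -2.7·-1 + 3.4·0.5 + 4·-1.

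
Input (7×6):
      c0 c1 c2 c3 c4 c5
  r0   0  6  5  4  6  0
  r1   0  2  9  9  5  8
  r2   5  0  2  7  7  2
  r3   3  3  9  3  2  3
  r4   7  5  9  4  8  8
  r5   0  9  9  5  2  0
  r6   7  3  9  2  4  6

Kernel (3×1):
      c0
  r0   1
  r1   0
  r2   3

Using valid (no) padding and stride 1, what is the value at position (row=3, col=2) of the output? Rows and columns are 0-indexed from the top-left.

The receptive field on the input at this output position is [9 / 9 / 9]. Elementwise product with the kernel and sum: 9·1 + 9·3.

36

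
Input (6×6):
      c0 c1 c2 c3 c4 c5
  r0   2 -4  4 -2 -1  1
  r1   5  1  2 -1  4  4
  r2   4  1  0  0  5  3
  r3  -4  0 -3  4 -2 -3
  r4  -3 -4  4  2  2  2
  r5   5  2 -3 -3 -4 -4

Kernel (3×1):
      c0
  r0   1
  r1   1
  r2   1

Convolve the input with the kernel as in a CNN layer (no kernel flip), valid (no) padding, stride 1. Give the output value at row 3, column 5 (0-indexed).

The receptive field on the input at this output position is [-3 / 2 / -4]. Elementwise product with the kernel and sum: -3·1 + 2·1 + -4·1.

-5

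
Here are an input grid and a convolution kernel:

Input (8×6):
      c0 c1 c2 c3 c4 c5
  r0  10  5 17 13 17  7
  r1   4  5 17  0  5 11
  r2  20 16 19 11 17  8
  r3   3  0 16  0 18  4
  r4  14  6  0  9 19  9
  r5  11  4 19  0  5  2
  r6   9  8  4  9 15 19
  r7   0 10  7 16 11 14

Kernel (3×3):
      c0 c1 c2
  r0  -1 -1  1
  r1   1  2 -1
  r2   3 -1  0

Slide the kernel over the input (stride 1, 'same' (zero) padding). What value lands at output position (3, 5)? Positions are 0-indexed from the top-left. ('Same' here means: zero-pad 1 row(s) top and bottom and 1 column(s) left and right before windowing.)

49

The receptive field on the zero-padded input at this output position is [17 8 0 / 18 4 0 / 19 9 0]. Elementwise product with the kernel and sum: 17·-1 + 8·-1 + 0·1 + 18·1 + 4·2 + 0·-1 + 19·3 + 9·-1.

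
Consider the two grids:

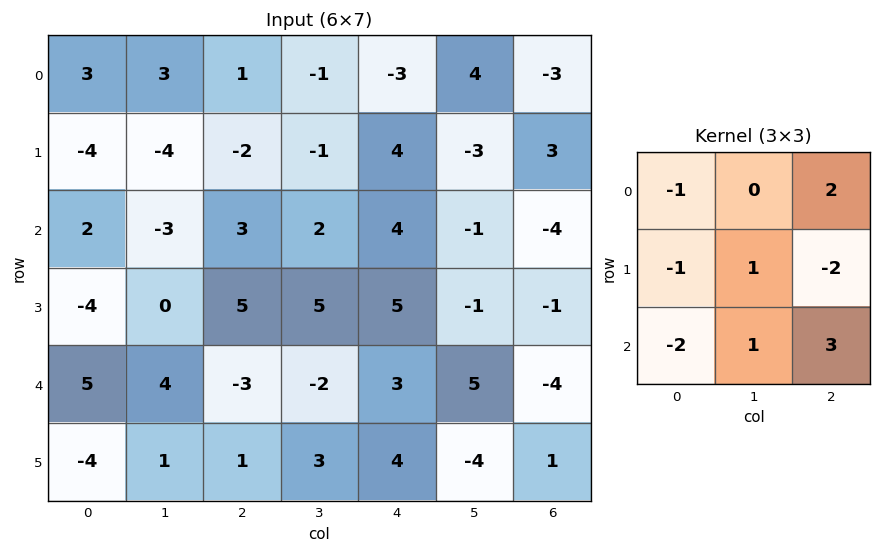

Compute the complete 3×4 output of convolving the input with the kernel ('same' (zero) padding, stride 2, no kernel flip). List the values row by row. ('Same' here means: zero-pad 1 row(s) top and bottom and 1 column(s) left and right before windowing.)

Output[0,0]: The receptive field on the zero-padded input at this output position is [0 0 0 / 0 3 3 / 0 -4 -4]. Elementwise product with the kernel and sum: 0·-1 + 0·2 + 0·-1 + 3·1 + 3·-2 + 0·-2 + -4·1 + -4·3.
Output[0,1]: The receptive field on the zero-padded input at this output position is [0 0 0 / 3 1 -1 / -4 -2 -1]. Elementwise product with the kernel and sum: 0·-1 + 0·2 + 3·-1 + 1·1 + -1·-2 + -4·-2 + -2·1 + -1·3.

-19 3 -13 2
-4 24 -9 1
-4 15 -26 1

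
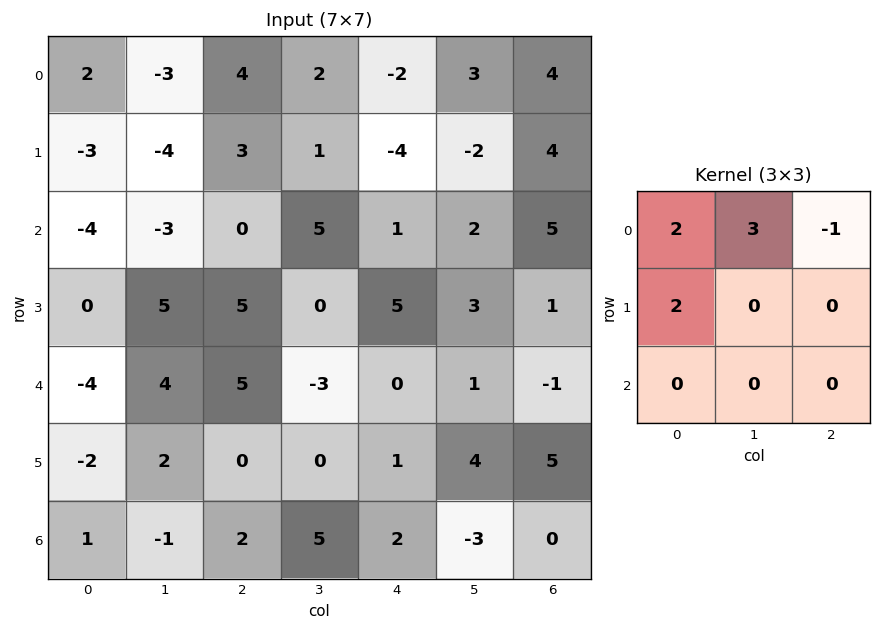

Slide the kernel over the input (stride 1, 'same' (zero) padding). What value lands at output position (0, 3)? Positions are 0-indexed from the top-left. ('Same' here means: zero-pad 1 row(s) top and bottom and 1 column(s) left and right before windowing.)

The receptive field on the zero-padded input at this output position is [0 0 0 / 4 2 -2 / 3 1 -4]. Elementwise product with the kernel and sum: 0·2 + 0·3 + 0·-1 + 4·2.

8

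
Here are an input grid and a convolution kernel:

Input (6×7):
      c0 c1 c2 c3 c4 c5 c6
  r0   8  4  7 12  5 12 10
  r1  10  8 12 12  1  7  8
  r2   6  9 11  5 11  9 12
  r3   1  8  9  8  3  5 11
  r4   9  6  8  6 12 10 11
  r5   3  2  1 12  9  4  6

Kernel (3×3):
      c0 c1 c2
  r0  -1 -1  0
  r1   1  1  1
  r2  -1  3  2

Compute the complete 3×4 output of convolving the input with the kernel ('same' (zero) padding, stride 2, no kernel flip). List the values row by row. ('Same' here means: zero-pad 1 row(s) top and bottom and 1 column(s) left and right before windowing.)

58 75 34 39
24 40 23 34
27 28 40 19

Output[0,0]: The receptive field on the zero-padded input at this output position is [0 0 0 / 0 8 4 / 0 10 8]. Elementwise product with the kernel and sum: 0·-1 + 0·-1 + 0·1 + 8·1 + 4·1 + 0·-1 + 10·3 + 8·2.
Output[0,1]: The receptive field on the zero-padded input at this output position is [0 0 0 / 4 7 12 / 8 12 12]. Elementwise product with the kernel and sum: 0·-1 + 0·-1 + 4·1 + 7·1 + 12·1 + 8·-1 + 12·3 + 12·2.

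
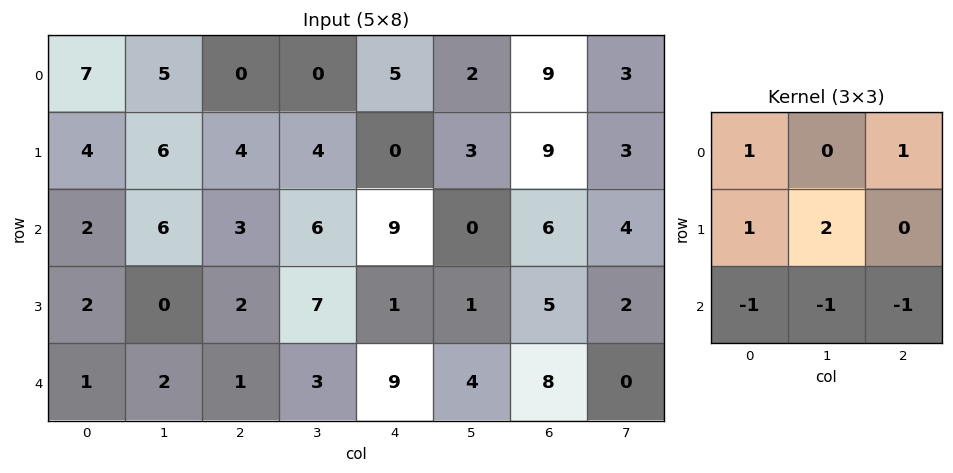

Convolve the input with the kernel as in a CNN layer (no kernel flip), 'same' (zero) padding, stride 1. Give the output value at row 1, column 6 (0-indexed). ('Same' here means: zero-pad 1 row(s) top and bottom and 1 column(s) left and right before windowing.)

The receptive field on the zero-padded input at this output position is [2 9 3 / 3 9 3 / 0 6 4]. Elementwise product with the kernel and sum: 2·1 + 3·1 + 3·1 + 9·2 + 0·-1 + 6·-1 + 4·-1.

16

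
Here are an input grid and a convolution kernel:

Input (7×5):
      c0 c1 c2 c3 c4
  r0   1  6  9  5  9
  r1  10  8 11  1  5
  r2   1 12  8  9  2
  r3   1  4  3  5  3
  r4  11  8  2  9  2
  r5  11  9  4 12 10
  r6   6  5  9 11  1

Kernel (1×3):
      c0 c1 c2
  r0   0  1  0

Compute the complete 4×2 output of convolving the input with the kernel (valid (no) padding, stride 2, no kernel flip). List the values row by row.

6 5
12 9
8 9
5 11

Output[0,0]: The receptive field on the input at this output position is [1 6 9]. Elementwise product with the kernel and sum: 6·1.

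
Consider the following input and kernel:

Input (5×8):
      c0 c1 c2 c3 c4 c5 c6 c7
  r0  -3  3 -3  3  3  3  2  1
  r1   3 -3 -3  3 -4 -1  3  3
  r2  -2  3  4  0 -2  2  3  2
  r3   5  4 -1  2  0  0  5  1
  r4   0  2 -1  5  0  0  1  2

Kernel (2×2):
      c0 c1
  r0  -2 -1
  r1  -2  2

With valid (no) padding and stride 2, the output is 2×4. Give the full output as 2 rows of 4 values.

-9 15 -3 -5
-1 -2 2 -16

Output[0,0]: The receptive field on the input at this output position is [-3 3 / 3 -3]. Elementwise product with the kernel and sum: -3·-2 + 3·-1 + 3·-2 + -3·2.
Output[0,1]: The receptive field on the input at this output position is [-3 3 / -3 3]. Elementwise product with the kernel and sum: -3·-2 + 3·-1 + -3·-2 + 3·2.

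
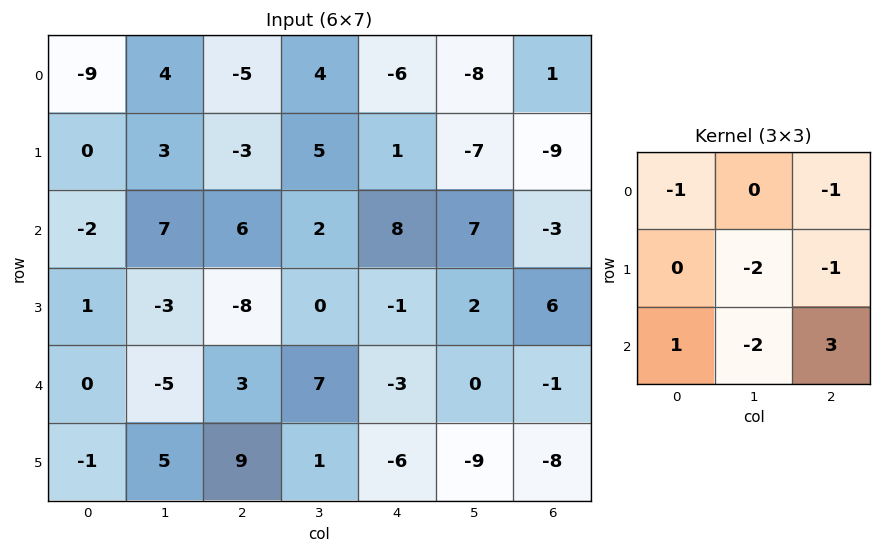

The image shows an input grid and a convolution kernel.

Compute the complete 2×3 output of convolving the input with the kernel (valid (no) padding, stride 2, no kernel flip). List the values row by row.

13 26 13
29 -33 -21

Output[0,0]: The receptive field on the input at this output position is [-9 4 -5 / 0 3 -3 / -2 7 6]. Elementwise product with the kernel and sum: -9·-1 + -5·-1 + 3·-2 + -3·-1 + -2·1 + 7·-2 + 6·3.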